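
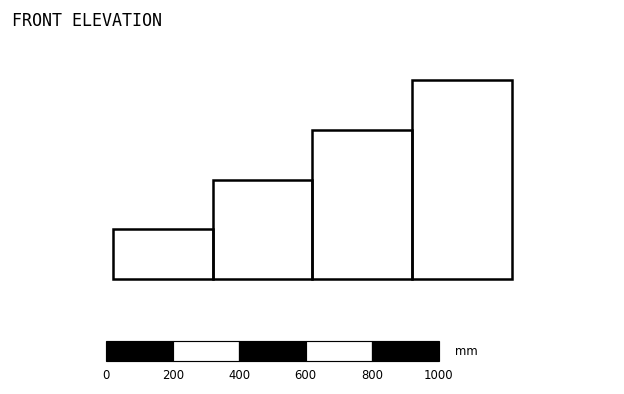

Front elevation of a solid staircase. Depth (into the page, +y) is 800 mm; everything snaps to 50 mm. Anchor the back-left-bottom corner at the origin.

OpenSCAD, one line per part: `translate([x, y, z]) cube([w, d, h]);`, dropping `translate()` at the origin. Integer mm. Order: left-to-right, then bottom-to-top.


cube([300, 800, 150]);
translate([300, 0, 0]) cube([300, 800, 300]);
translate([600, 0, 0]) cube([300, 800, 450]);
translate([900, 0, 0]) cube([300, 800, 600]);


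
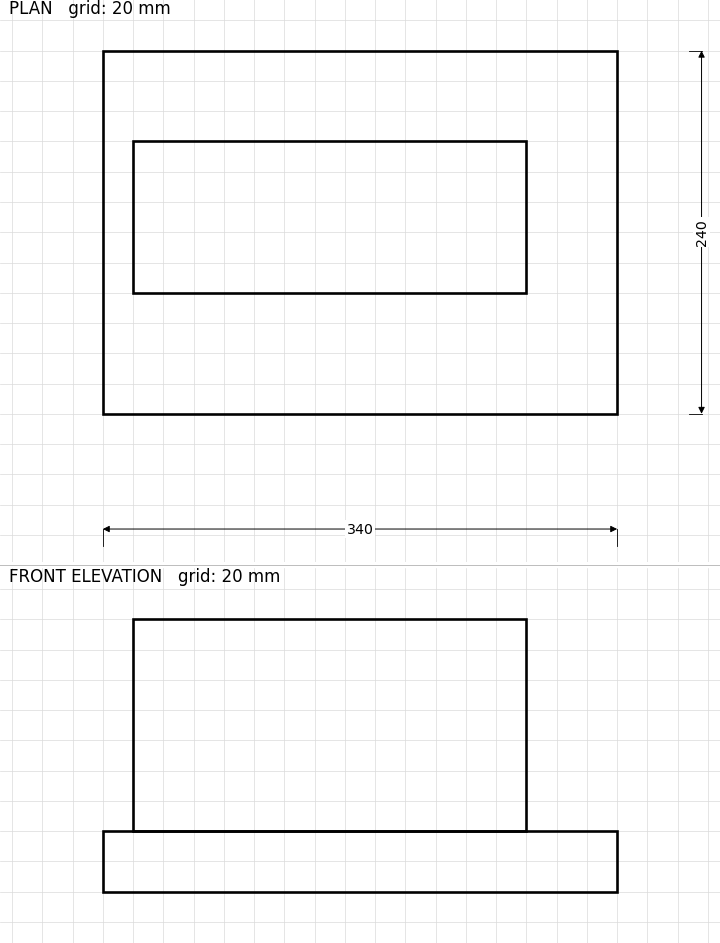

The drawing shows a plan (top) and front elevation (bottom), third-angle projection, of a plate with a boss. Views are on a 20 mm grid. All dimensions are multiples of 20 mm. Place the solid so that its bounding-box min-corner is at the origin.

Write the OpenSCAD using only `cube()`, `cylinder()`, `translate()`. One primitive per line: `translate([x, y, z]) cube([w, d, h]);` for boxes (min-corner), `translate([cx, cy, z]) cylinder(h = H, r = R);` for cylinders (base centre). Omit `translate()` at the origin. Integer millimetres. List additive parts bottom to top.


cube([340, 240, 40]);
translate([20, 80, 40]) cube([260, 100, 140]);


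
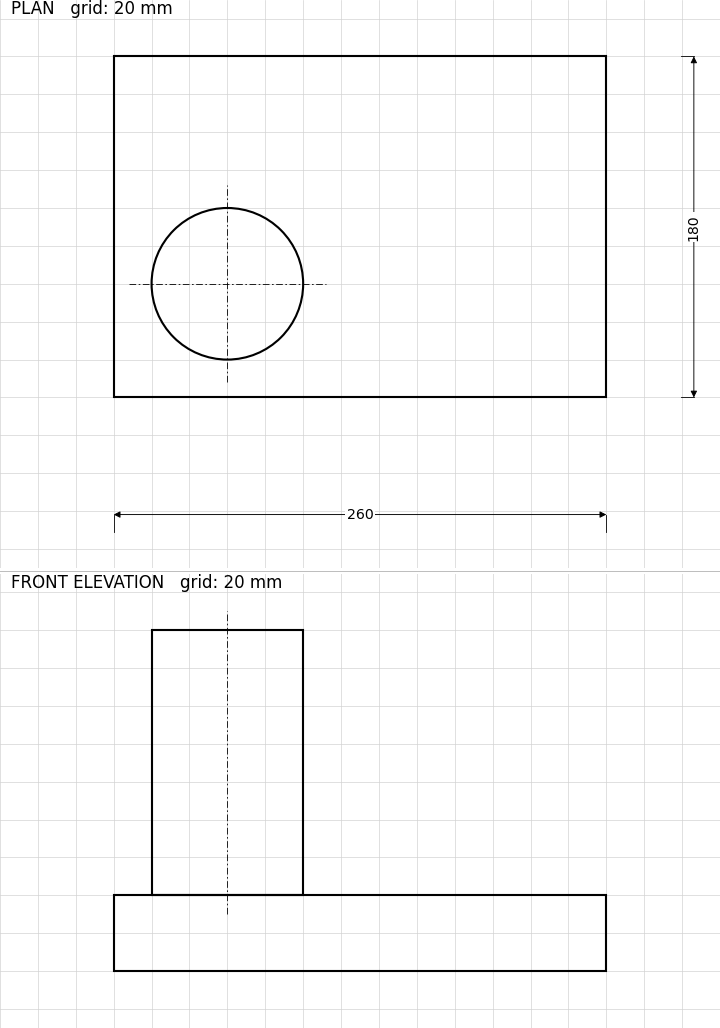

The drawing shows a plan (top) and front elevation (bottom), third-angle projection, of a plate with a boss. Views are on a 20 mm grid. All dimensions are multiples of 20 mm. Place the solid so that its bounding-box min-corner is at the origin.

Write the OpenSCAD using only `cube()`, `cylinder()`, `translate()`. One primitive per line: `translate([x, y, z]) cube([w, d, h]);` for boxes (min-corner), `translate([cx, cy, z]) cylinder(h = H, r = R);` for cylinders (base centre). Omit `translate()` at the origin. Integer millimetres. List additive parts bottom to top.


cube([260, 180, 40]);
translate([60, 60, 40]) cylinder(h = 140, r = 40);


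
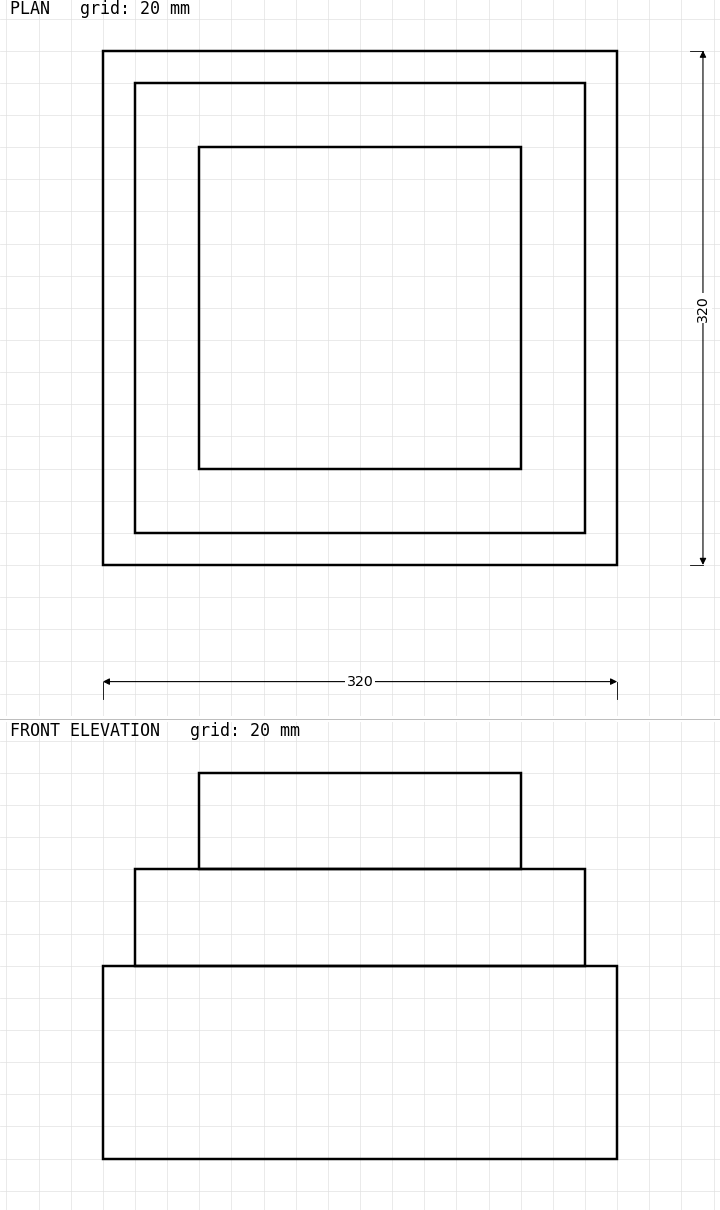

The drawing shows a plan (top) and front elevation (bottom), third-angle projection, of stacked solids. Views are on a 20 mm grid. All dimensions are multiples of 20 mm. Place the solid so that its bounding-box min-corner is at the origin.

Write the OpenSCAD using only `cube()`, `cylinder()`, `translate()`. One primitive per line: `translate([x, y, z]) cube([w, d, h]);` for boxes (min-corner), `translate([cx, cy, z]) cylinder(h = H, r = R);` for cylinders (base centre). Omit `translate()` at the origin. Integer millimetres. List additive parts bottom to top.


cube([320, 320, 120]);
translate([20, 20, 120]) cube([280, 280, 60]);
translate([60, 60, 180]) cube([200, 200, 60]);


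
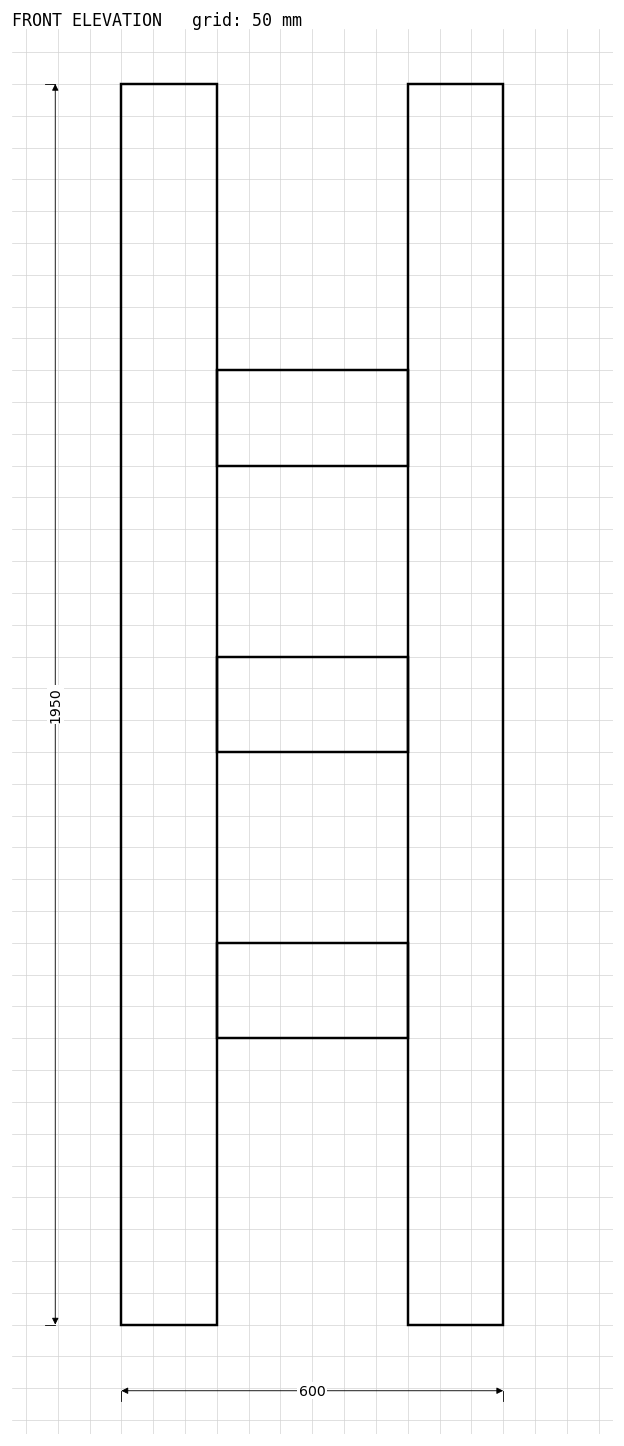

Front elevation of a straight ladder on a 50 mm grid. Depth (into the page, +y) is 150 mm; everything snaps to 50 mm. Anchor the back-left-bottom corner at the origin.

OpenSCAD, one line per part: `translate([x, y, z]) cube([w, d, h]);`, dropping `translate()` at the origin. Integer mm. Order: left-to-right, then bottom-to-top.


cube([150, 150, 1950]);
translate([150, 0, 450]) cube([300, 150, 150]);
translate([150, 0, 900]) cube([300, 150, 150]);
translate([150, 0, 1350]) cube([300, 150, 150]);
translate([450, 0, 0]) cube([150, 150, 1950]);


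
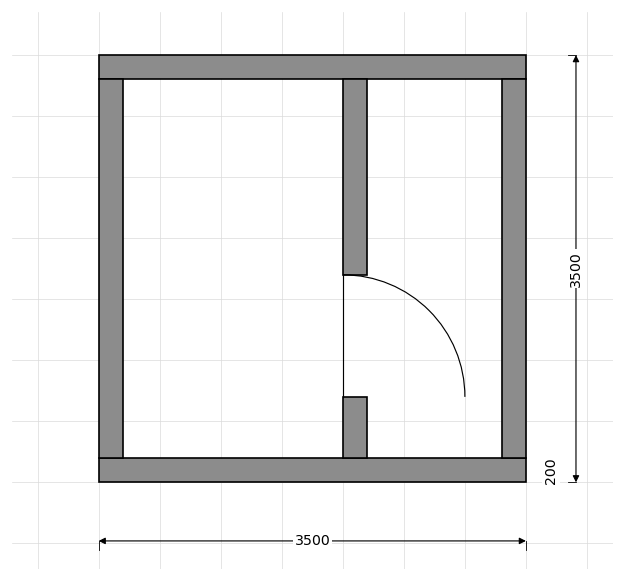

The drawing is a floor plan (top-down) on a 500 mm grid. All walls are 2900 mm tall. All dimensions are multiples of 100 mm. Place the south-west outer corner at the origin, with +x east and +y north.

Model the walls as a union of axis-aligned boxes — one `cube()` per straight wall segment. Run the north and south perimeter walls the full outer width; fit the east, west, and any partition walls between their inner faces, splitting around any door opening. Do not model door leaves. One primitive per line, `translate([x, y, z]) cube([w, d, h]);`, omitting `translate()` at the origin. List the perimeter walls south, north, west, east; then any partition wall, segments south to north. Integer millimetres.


cube([3500, 200, 2900]);
translate([0, 3300, 0]) cube([3500, 200, 2900]);
translate([0, 200, 0]) cube([200, 3100, 2900]);
translate([3300, 200, 0]) cube([200, 3100, 2900]);
translate([2000, 200, 0]) cube([200, 500, 2900]);
translate([2000, 1700, 0]) cube([200, 1600, 2900]);


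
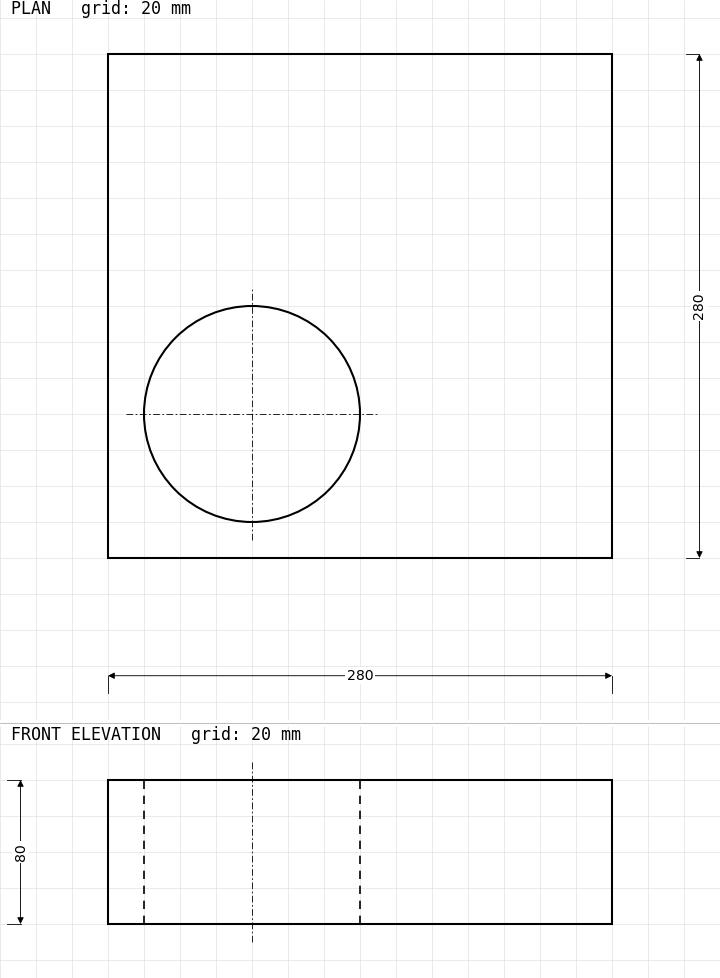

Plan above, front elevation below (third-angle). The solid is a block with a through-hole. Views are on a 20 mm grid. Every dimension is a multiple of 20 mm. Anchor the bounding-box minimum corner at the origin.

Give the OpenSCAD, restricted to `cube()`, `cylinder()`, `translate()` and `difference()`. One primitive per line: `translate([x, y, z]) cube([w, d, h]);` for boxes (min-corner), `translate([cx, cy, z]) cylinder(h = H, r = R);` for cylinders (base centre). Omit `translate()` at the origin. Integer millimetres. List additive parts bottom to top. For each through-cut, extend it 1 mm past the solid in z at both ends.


difference() {
  cube([280, 280, 80]);
  translate([80, 80, -1]) cylinder(h = 82, r = 60);
}


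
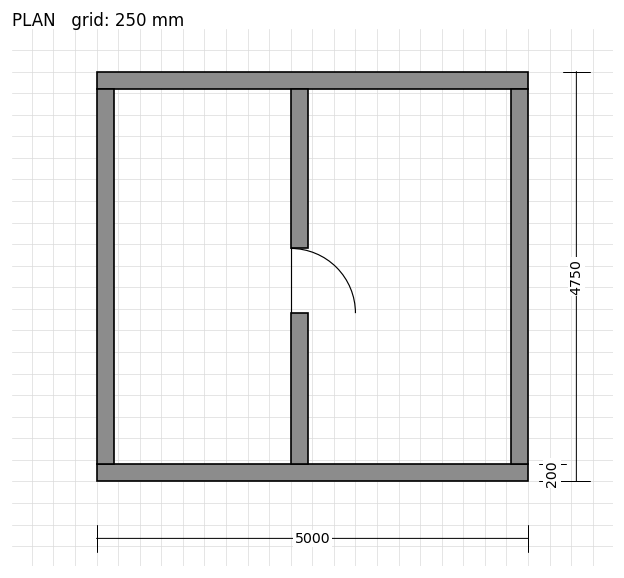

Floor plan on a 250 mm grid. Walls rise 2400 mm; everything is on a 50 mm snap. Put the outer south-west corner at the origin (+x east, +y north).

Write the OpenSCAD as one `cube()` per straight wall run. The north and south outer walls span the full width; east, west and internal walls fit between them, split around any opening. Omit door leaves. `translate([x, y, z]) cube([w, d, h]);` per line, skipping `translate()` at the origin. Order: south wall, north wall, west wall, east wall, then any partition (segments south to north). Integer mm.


cube([5000, 200, 2400]);
translate([0, 4550, 0]) cube([5000, 200, 2400]);
translate([0, 200, 0]) cube([200, 4350, 2400]);
translate([4800, 200, 0]) cube([200, 4350, 2400]);
translate([2250, 200, 0]) cube([200, 1750, 2400]);
translate([2250, 2700, 0]) cube([200, 1850, 2400]);


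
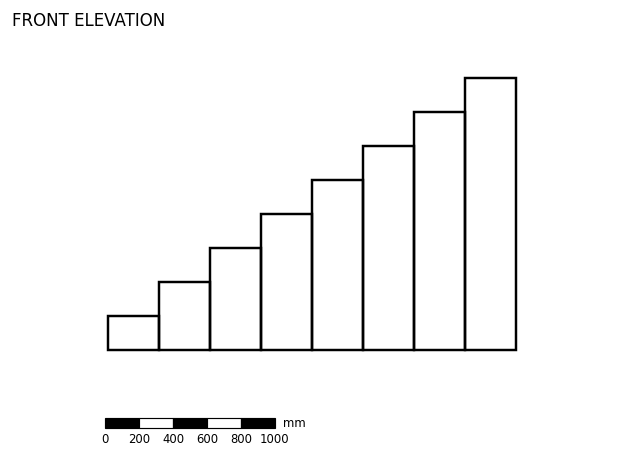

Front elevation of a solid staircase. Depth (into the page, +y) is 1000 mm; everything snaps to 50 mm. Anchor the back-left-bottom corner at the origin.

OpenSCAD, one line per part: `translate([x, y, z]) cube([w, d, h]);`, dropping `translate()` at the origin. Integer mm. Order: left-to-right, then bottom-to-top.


cube([300, 1000, 200]);
translate([300, 0, 0]) cube([300, 1000, 400]);
translate([600, 0, 0]) cube([300, 1000, 600]);
translate([900, 0, 0]) cube([300, 1000, 800]);
translate([1200, 0, 0]) cube([300, 1000, 1000]);
translate([1500, 0, 0]) cube([300, 1000, 1200]);
translate([1800, 0, 0]) cube([300, 1000, 1400]);
translate([2100, 0, 0]) cube([300, 1000, 1600]);


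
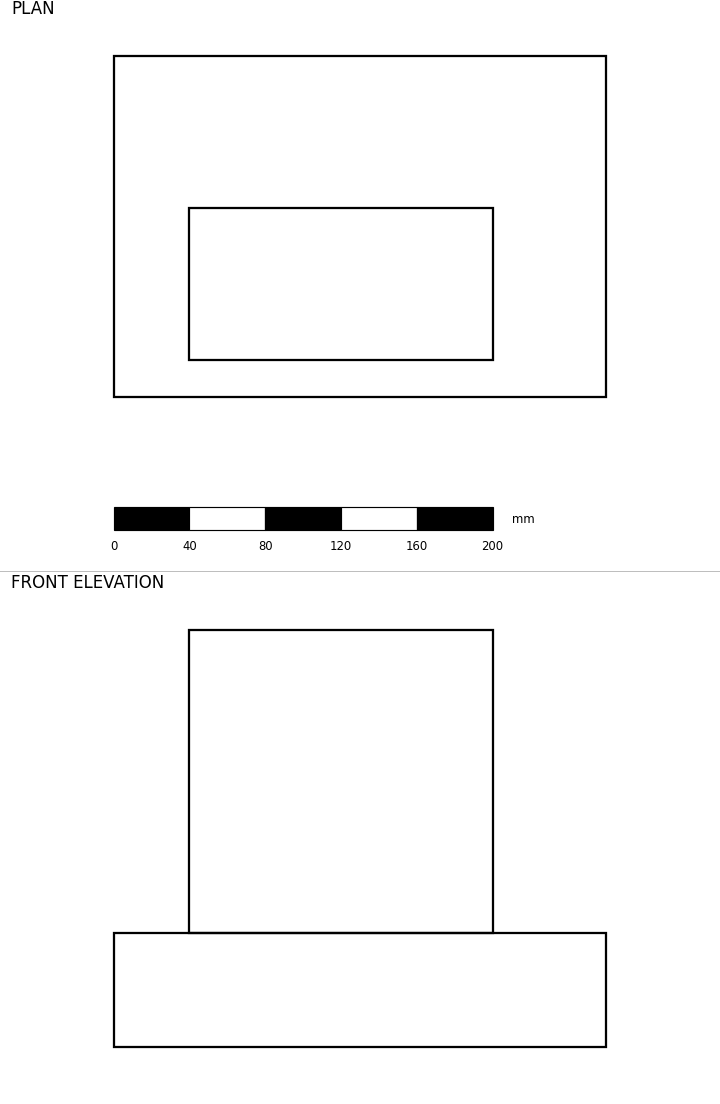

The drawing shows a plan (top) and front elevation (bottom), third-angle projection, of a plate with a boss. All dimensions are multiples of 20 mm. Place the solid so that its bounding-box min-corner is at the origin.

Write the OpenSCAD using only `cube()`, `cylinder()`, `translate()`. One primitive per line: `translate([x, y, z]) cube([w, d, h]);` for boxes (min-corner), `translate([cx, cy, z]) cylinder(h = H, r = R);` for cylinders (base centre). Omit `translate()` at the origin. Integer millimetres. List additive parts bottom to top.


cube([260, 180, 60]);
translate([40, 20, 60]) cube([160, 80, 160]);


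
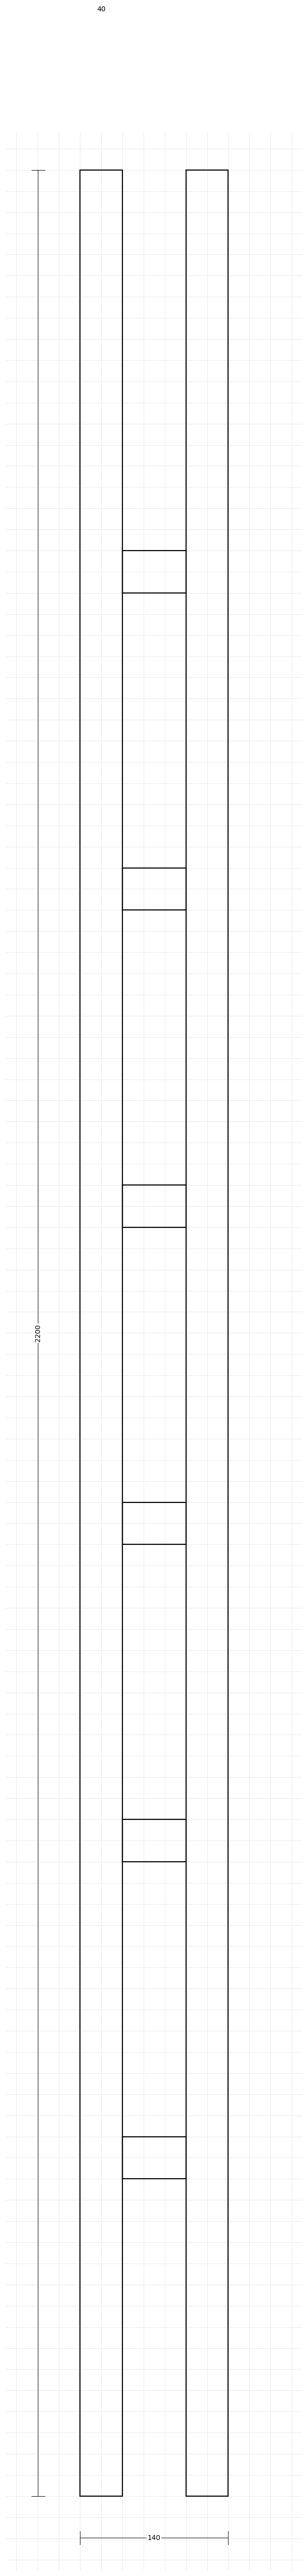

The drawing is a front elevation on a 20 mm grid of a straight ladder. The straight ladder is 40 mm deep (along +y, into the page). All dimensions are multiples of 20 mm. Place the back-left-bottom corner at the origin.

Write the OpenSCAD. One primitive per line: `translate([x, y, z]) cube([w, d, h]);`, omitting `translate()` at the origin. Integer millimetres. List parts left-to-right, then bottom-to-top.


cube([40, 40, 2200]);
translate([40, 0, 300]) cube([60, 40, 40]);
translate([40, 0, 600]) cube([60, 40, 40]);
translate([40, 0, 900]) cube([60, 40, 40]);
translate([40, 0, 1200]) cube([60, 40, 40]);
translate([40, 0, 1500]) cube([60, 40, 40]);
translate([40, 0, 1800]) cube([60, 40, 40]);
translate([100, 0, 0]) cube([40, 40, 2200]);


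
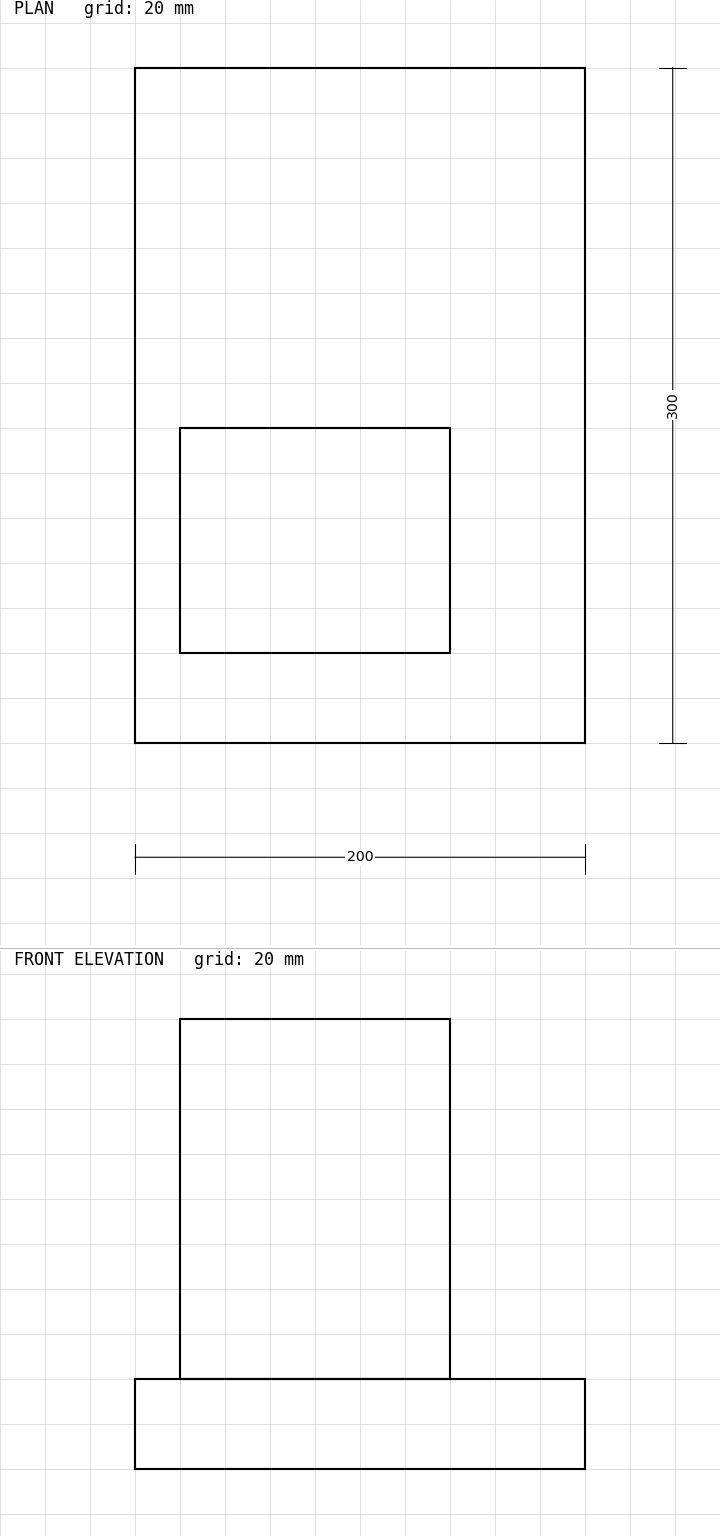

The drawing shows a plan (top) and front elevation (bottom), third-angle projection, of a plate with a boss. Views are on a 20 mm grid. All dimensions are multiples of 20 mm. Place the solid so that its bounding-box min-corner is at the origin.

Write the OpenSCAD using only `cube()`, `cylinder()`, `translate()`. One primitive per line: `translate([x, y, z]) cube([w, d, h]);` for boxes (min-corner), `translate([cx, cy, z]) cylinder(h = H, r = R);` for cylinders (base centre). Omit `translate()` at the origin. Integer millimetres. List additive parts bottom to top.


cube([200, 300, 40]);
translate([20, 40, 40]) cube([120, 100, 160]);


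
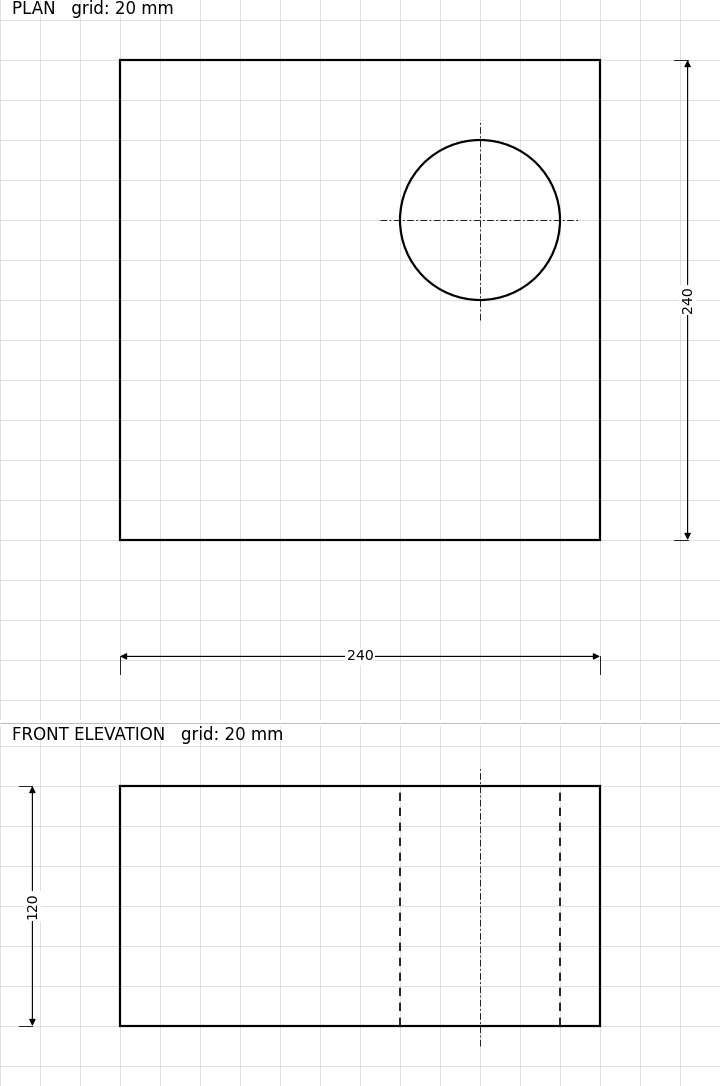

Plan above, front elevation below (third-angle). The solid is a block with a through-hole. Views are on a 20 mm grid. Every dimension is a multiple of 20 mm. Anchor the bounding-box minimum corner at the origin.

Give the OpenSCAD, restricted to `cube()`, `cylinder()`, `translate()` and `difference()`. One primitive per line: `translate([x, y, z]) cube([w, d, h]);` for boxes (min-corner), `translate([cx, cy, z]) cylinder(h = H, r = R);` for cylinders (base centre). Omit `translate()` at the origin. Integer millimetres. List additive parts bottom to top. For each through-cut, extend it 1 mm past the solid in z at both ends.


difference() {
  cube([240, 240, 120]);
  translate([180, 160, -1]) cylinder(h = 122, r = 40);
}


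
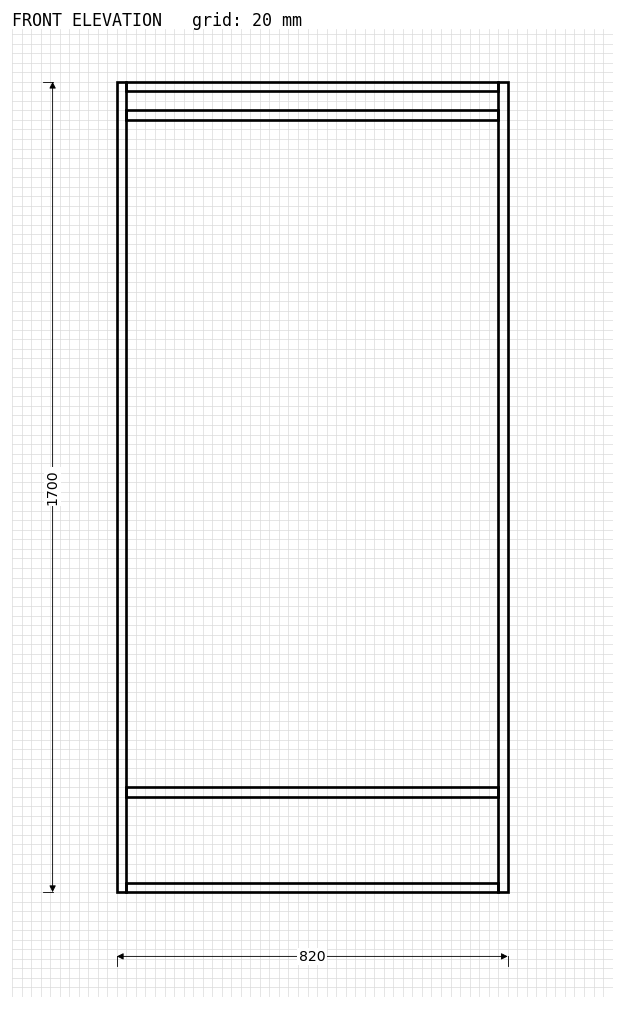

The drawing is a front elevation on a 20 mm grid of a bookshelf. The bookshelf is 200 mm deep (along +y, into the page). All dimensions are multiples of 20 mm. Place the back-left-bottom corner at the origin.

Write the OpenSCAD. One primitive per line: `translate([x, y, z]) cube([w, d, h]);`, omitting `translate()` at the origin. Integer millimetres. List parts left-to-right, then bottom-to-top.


cube([20, 200, 1700]);
translate([20, 0, 0]) cube([780, 200, 20]);
translate([20, 0, 200]) cube([780, 200, 20]);
translate([20, 0, 1620]) cube([780, 200, 20]);
translate([20, 0, 1680]) cube([780, 200, 20]);
translate([800, 0, 0]) cube([20, 200, 1700]);


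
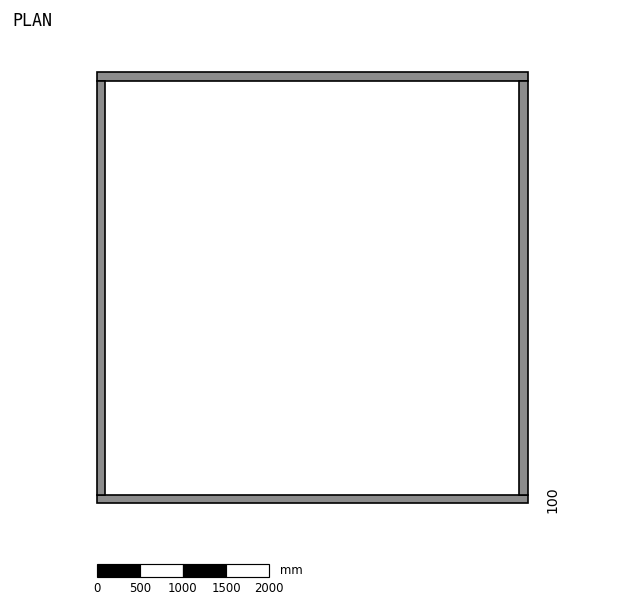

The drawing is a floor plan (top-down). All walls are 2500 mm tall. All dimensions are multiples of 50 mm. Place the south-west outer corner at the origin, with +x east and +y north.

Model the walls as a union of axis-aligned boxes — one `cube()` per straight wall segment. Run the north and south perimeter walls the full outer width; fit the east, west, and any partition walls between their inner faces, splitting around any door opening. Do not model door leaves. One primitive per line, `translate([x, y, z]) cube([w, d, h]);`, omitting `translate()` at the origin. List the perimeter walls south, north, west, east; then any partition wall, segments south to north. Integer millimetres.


cube([5000, 100, 2500]);
translate([0, 4900, 0]) cube([5000, 100, 2500]);
translate([0, 100, 0]) cube([100, 4800, 2500]);
translate([4900, 100, 0]) cube([100, 4800, 2500]);


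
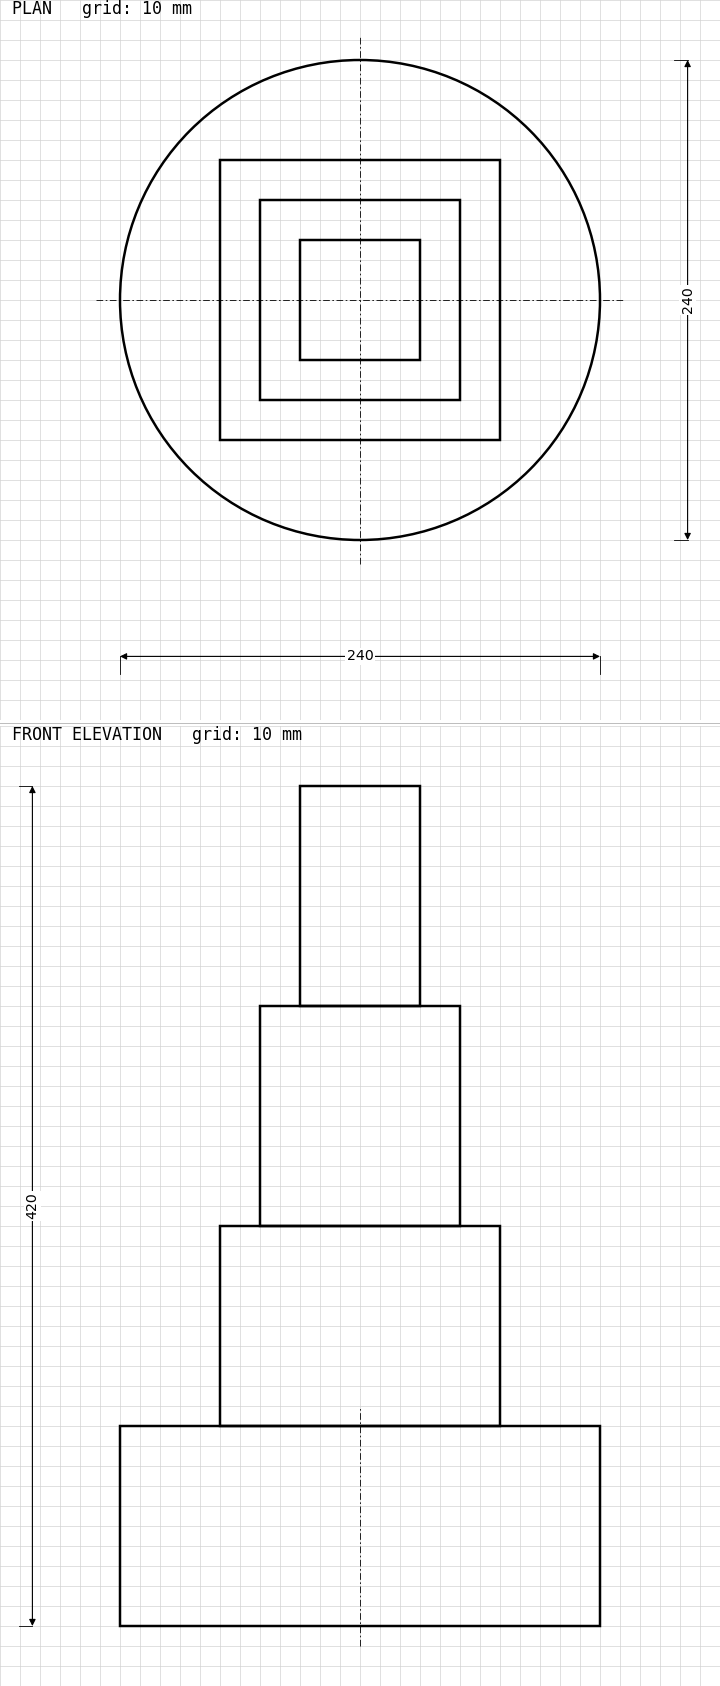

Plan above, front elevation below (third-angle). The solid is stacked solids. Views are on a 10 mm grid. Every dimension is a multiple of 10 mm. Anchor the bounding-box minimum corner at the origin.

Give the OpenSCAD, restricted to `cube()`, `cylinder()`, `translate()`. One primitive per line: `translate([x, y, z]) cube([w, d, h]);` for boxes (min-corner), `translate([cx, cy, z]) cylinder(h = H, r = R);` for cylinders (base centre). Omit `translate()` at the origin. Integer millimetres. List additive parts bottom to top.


translate([120, 120, 0]) cylinder(h = 100, r = 120);
translate([50, 50, 100]) cube([140, 140, 100]);
translate([70, 70, 200]) cube([100, 100, 110]);
translate([90, 90, 310]) cube([60, 60, 110]);


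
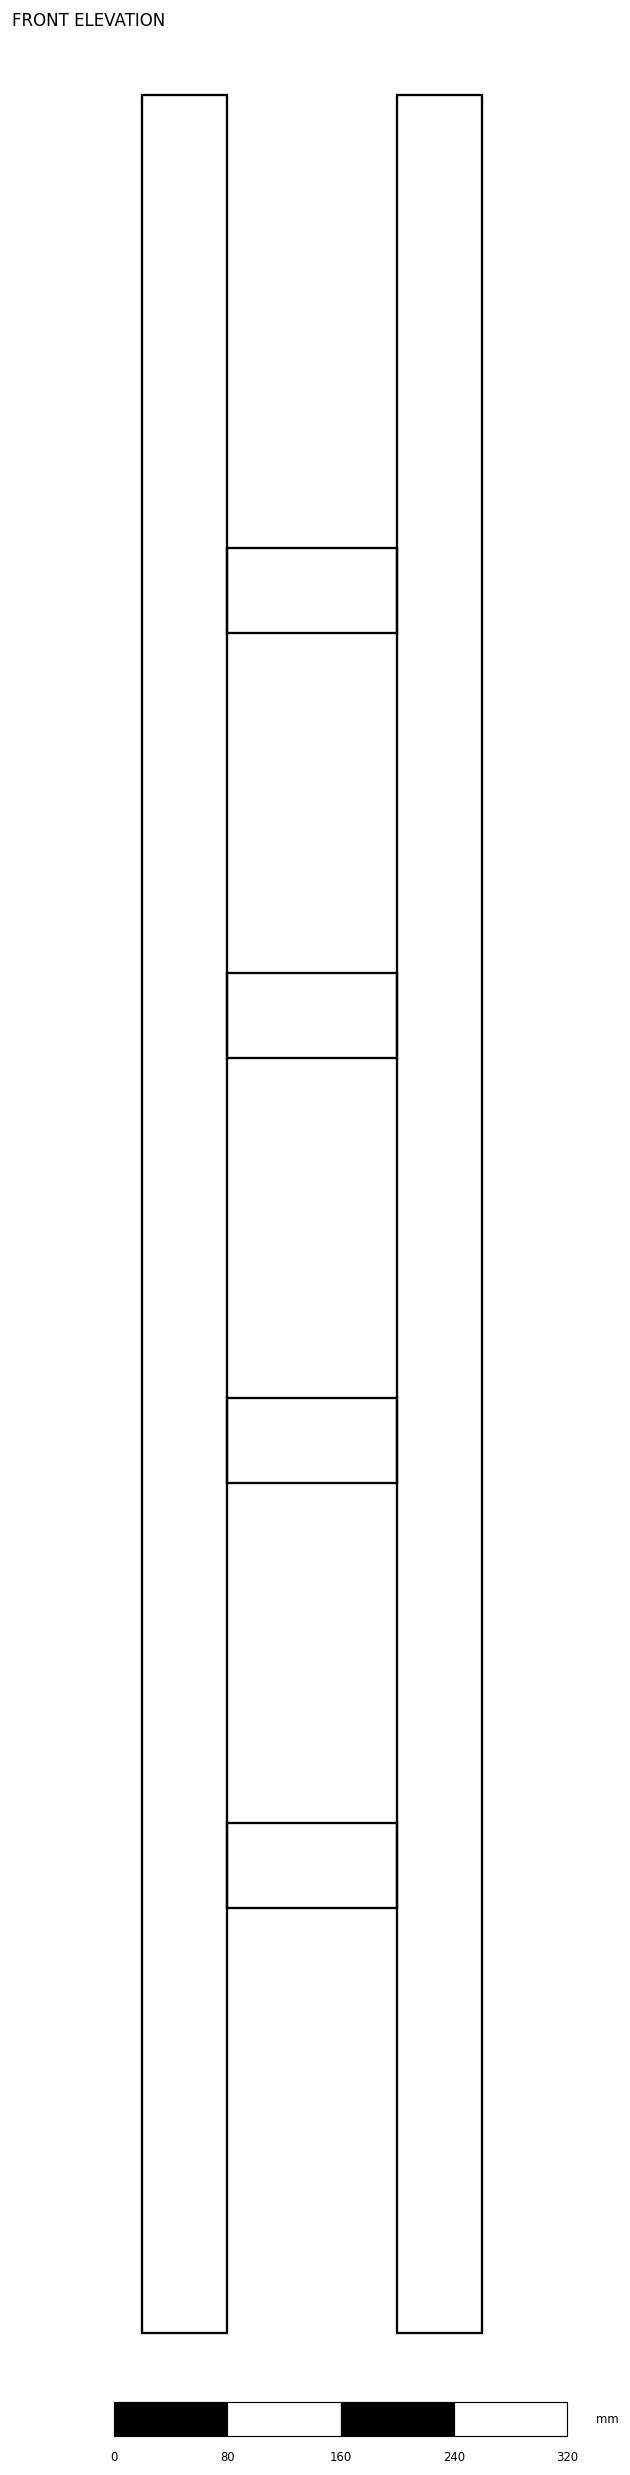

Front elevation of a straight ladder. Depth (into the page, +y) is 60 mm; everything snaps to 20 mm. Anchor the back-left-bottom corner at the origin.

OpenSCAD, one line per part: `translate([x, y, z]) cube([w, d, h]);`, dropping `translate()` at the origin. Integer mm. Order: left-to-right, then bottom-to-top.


cube([60, 60, 1580]);
translate([60, 0, 300]) cube([120, 60, 60]);
translate([60, 0, 600]) cube([120, 60, 60]);
translate([60, 0, 900]) cube([120, 60, 60]);
translate([60, 0, 1200]) cube([120, 60, 60]);
translate([180, 0, 0]) cube([60, 60, 1580]);


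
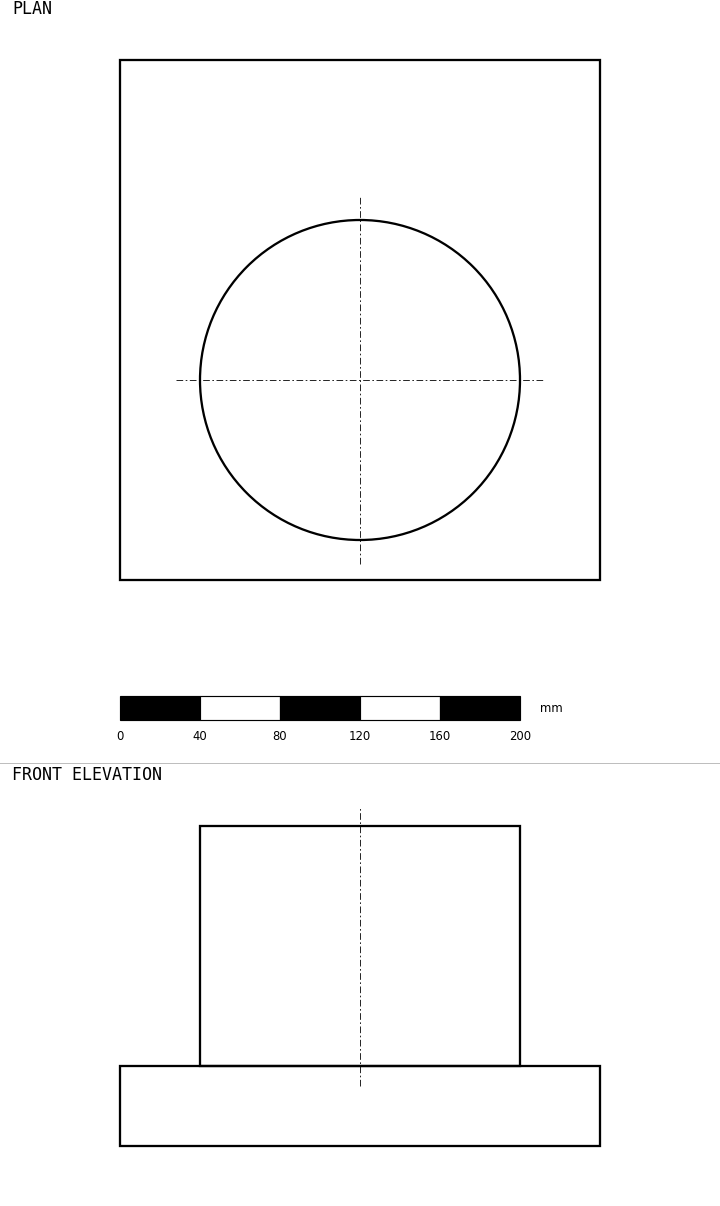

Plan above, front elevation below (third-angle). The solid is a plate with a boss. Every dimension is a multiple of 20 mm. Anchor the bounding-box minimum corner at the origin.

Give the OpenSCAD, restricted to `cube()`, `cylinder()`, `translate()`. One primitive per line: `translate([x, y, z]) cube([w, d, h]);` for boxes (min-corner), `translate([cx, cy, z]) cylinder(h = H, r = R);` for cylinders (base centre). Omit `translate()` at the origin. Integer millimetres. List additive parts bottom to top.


cube([240, 260, 40]);
translate([120, 100, 40]) cylinder(h = 120, r = 80);


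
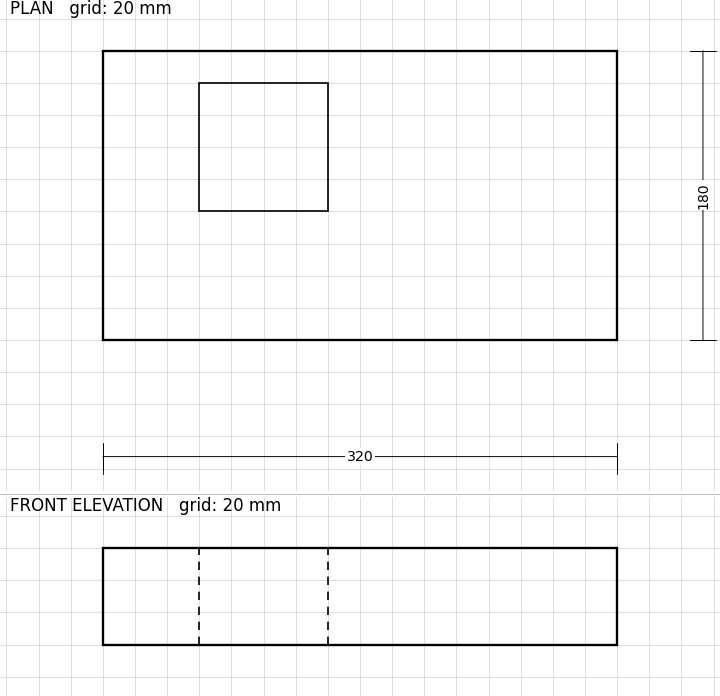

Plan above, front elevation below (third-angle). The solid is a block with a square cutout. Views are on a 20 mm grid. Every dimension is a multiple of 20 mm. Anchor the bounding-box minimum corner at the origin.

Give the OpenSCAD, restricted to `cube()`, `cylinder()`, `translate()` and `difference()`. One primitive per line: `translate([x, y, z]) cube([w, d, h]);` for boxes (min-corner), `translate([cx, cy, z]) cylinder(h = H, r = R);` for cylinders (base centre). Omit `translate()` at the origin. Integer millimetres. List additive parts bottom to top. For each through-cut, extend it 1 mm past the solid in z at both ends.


difference() {
  cube([320, 180, 60]);
  translate([60, 80, -1]) cube([80, 80, 62]);
}


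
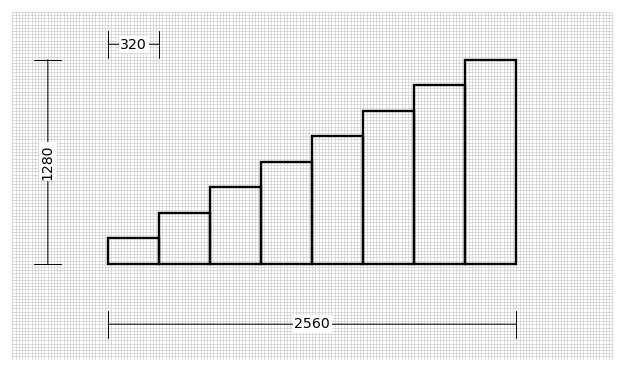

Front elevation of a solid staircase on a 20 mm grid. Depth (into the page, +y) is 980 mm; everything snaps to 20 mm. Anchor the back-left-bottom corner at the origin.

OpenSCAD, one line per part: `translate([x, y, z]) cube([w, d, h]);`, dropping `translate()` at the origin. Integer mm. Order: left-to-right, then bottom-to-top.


cube([320, 980, 160]);
translate([320, 0, 0]) cube([320, 980, 320]);
translate([640, 0, 0]) cube([320, 980, 480]);
translate([960, 0, 0]) cube([320, 980, 640]);
translate([1280, 0, 0]) cube([320, 980, 800]);
translate([1600, 0, 0]) cube([320, 980, 960]);
translate([1920, 0, 0]) cube([320, 980, 1120]);
translate([2240, 0, 0]) cube([320, 980, 1280]);


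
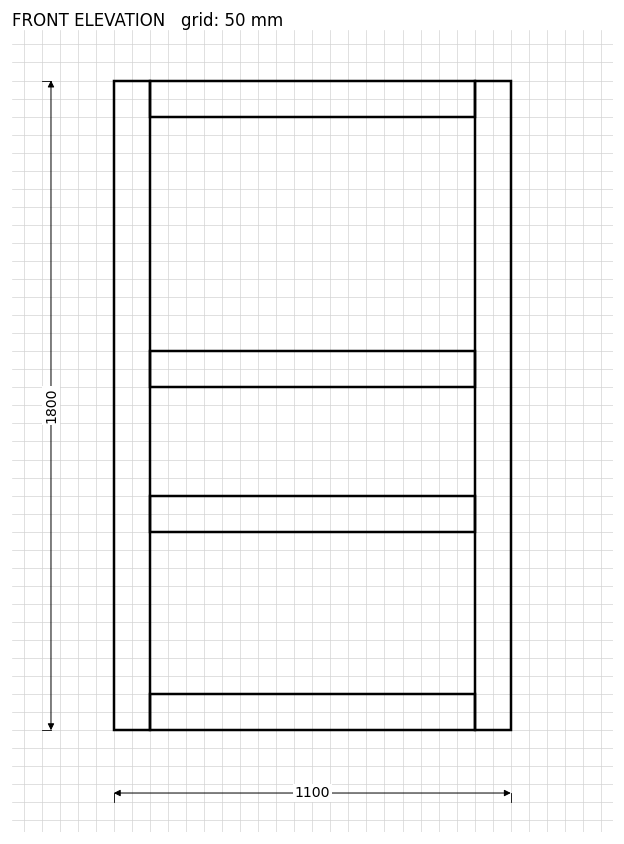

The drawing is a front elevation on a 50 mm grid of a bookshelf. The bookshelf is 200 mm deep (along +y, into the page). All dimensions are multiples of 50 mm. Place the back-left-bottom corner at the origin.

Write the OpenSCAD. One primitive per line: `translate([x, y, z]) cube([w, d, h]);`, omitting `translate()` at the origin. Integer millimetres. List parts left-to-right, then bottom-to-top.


cube([100, 200, 1800]);
translate([100, 0, 0]) cube([900, 200, 100]);
translate([100, 0, 550]) cube([900, 200, 100]);
translate([100, 0, 950]) cube([900, 200, 100]);
translate([100, 0, 1700]) cube([900, 200, 100]);
translate([1000, 0, 0]) cube([100, 200, 1800]);


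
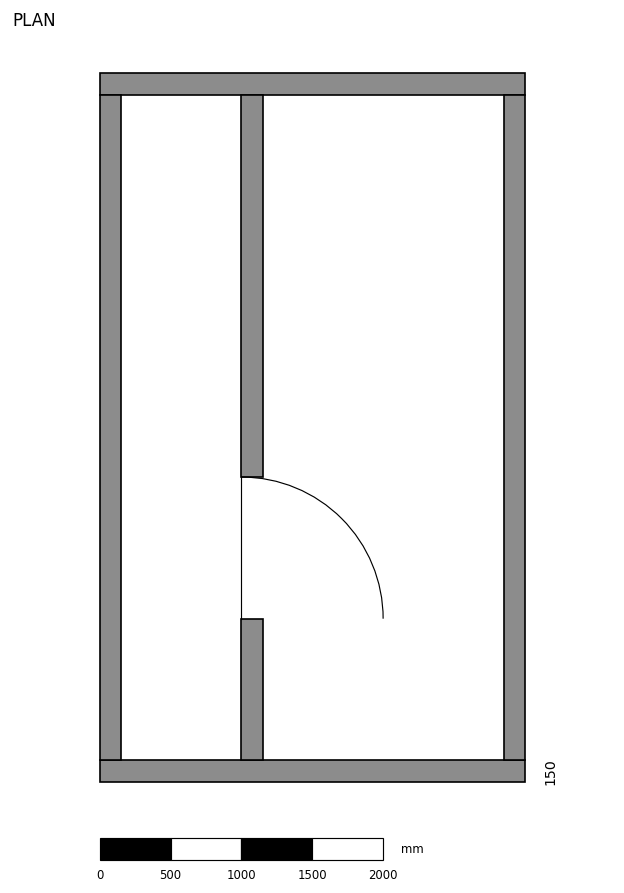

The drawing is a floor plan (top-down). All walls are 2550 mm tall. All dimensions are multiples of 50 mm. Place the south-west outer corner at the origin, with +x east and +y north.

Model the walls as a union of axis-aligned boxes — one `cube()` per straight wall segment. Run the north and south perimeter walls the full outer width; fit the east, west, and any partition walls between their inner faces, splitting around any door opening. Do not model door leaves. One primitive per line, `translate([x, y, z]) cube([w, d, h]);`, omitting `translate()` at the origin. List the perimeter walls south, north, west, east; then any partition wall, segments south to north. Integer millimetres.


cube([3000, 150, 2550]);
translate([0, 4850, 0]) cube([3000, 150, 2550]);
translate([0, 150, 0]) cube([150, 4700, 2550]);
translate([2850, 150, 0]) cube([150, 4700, 2550]);
translate([1000, 150, 0]) cube([150, 1000, 2550]);
translate([1000, 2150, 0]) cube([150, 2700, 2550]);


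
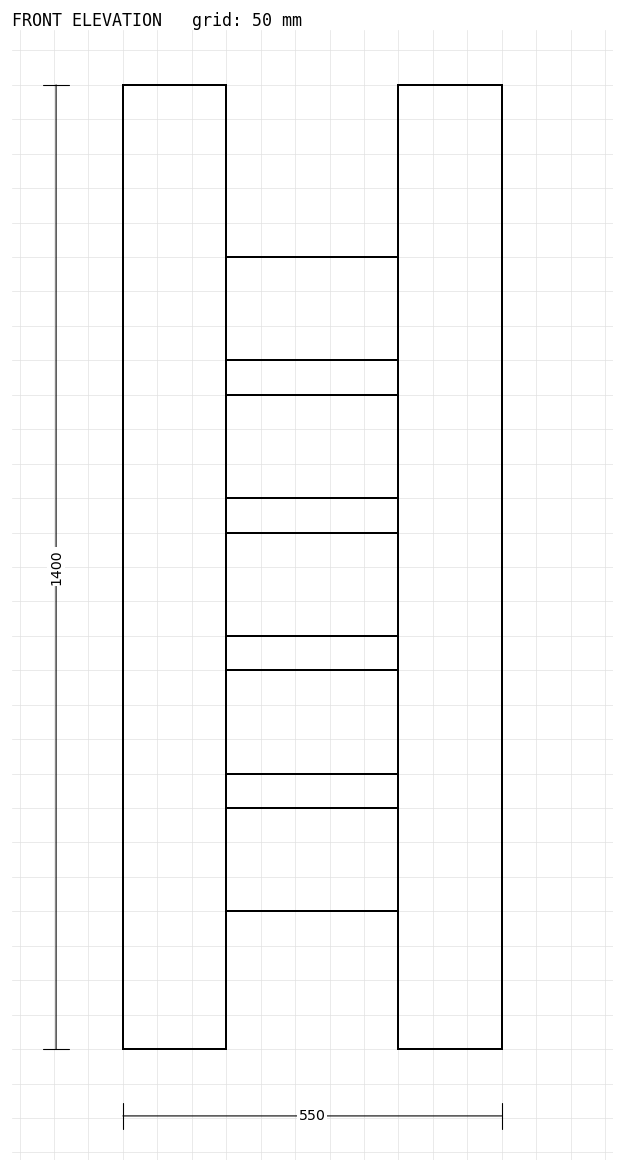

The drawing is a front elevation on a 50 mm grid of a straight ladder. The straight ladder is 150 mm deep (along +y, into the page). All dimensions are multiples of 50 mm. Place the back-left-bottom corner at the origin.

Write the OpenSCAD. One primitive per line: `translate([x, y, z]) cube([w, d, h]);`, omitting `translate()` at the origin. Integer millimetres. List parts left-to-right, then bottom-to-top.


cube([150, 150, 1400]);
translate([150, 0, 200]) cube([250, 150, 150]);
translate([150, 0, 400]) cube([250, 150, 150]);
translate([150, 0, 600]) cube([250, 150, 150]);
translate([150, 0, 800]) cube([250, 150, 150]);
translate([150, 0, 1000]) cube([250, 150, 150]);
translate([400, 0, 0]) cube([150, 150, 1400]);


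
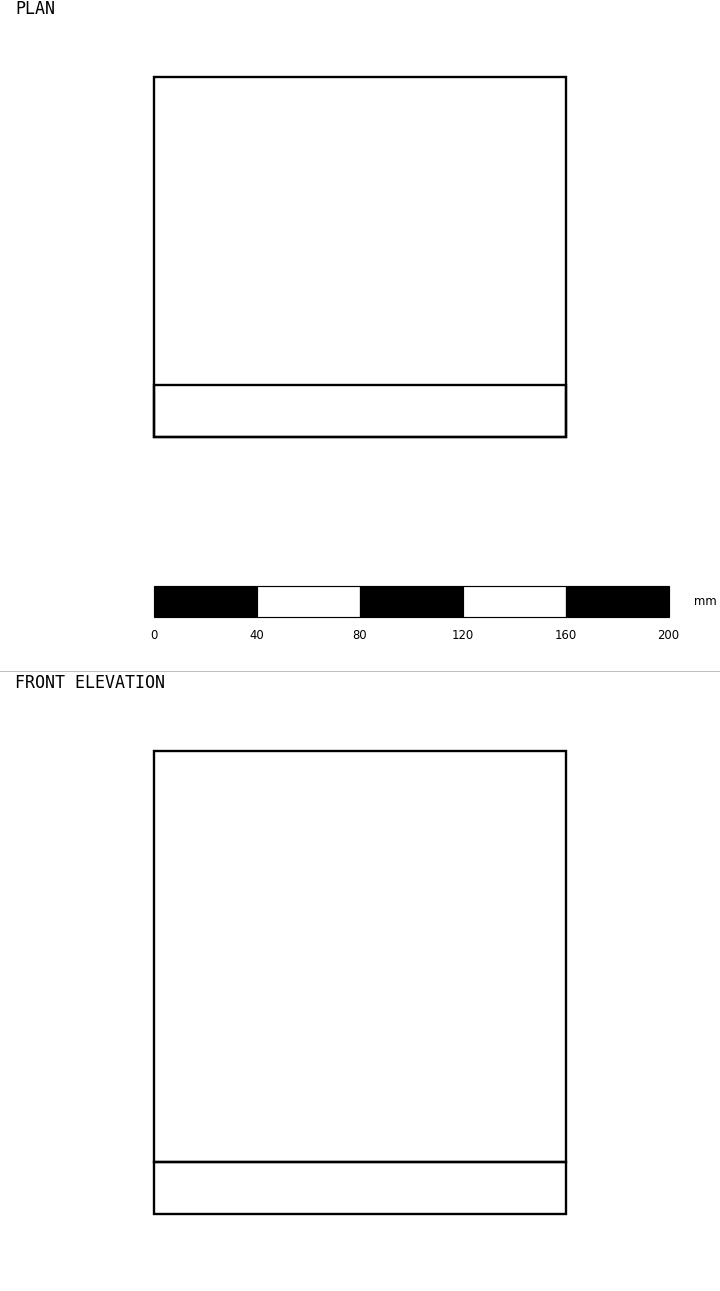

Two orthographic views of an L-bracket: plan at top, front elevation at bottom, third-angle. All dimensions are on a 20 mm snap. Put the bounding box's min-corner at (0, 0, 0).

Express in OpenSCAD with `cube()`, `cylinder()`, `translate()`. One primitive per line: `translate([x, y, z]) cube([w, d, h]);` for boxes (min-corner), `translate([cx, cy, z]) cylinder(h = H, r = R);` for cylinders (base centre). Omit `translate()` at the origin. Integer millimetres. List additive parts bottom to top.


cube([160, 140, 20]);
translate([0, 0, 20]) cube([160, 20, 160]);


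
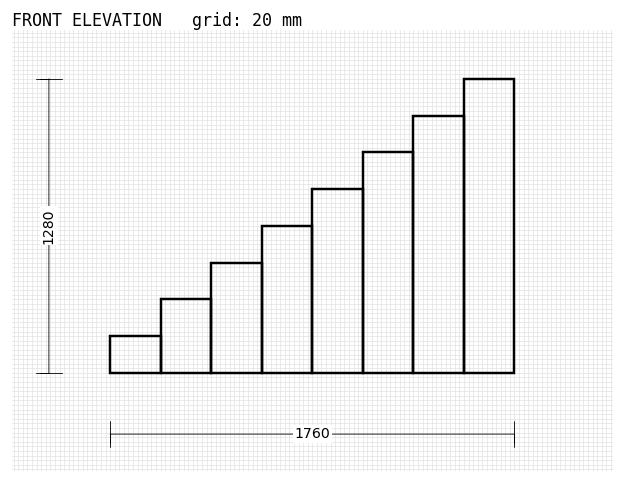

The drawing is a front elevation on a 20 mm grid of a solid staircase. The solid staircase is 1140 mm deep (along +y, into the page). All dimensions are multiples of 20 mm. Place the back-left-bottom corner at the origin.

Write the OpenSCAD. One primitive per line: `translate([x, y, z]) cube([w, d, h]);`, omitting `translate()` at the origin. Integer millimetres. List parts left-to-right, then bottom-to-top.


cube([220, 1140, 160]);
translate([220, 0, 0]) cube([220, 1140, 320]);
translate([440, 0, 0]) cube([220, 1140, 480]);
translate([660, 0, 0]) cube([220, 1140, 640]);
translate([880, 0, 0]) cube([220, 1140, 800]);
translate([1100, 0, 0]) cube([220, 1140, 960]);
translate([1320, 0, 0]) cube([220, 1140, 1120]);
translate([1540, 0, 0]) cube([220, 1140, 1280]);


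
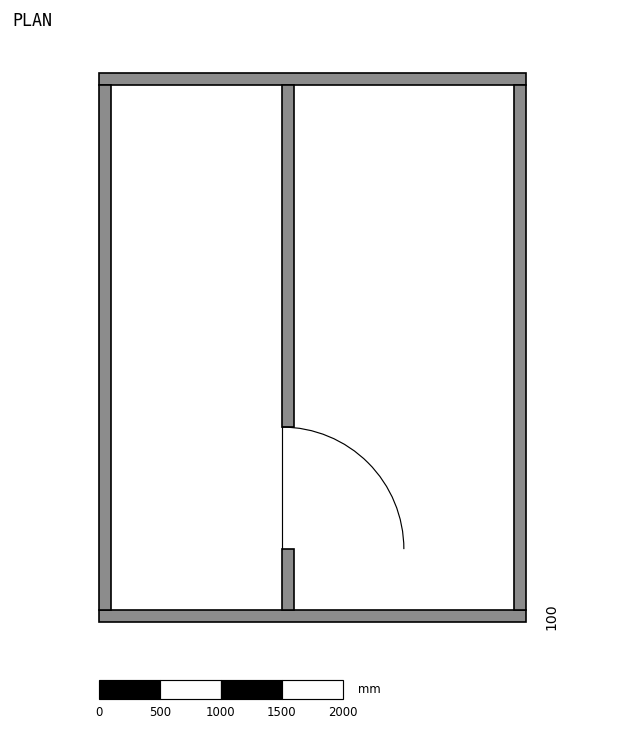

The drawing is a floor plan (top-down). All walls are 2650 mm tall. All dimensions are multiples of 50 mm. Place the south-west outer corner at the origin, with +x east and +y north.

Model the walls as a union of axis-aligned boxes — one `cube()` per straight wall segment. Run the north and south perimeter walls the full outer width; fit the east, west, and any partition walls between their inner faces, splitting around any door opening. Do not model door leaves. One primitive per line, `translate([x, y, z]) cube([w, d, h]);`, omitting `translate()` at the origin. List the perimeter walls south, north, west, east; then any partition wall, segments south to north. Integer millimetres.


cube([3500, 100, 2650]);
translate([0, 4400, 0]) cube([3500, 100, 2650]);
translate([0, 100, 0]) cube([100, 4300, 2650]);
translate([3400, 100, 0]) cube([100, 4300, 2650]);
translate([1500, 100, 0]) cube([100, 500, 2650]);
translate([1500, 1600, 0]) cube([100, 2800, 2650]);


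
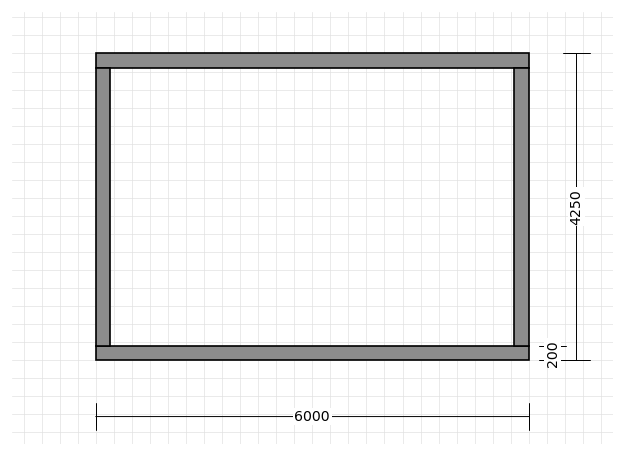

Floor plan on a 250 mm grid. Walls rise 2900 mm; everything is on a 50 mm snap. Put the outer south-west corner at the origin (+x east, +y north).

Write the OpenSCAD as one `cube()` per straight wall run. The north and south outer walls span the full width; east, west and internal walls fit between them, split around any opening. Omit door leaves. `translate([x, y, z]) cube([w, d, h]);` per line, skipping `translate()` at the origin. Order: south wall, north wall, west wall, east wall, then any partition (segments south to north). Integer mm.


cube([6000, 200, 2900]);
translate([0, 4050, 0]) cube([6000, 200, 2900]);
translate([0, 200, 0]) cube([200, 3850, 2900]);
translate([5800, 200, 0]) cube([200, 3850, 2900]);


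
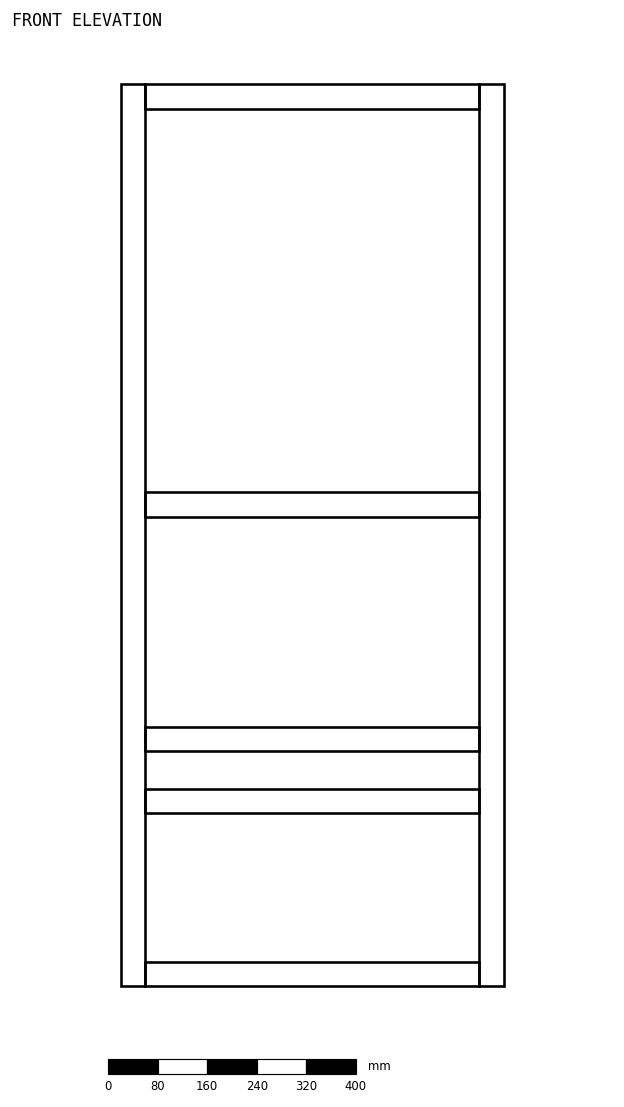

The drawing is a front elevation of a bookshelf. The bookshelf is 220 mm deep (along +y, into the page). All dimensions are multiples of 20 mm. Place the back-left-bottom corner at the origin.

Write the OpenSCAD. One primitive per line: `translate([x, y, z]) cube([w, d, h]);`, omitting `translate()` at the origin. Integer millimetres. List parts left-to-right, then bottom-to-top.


cube([40, 220, 1460]);
translate([40, 0, 0]) cube([540, 220, 40]);
translate([40, 0, 280]) cube([540, 220, 40]);
translate([40, 0, 380]) cube([540, 220, 40]);
translate([40, 0, 760]) cube([540, 220, 40]);
translate([40, 0, 1420]) cube([540, 220, 40]);
translate([580, 0, 0]) cube([40, 220, 1460]);


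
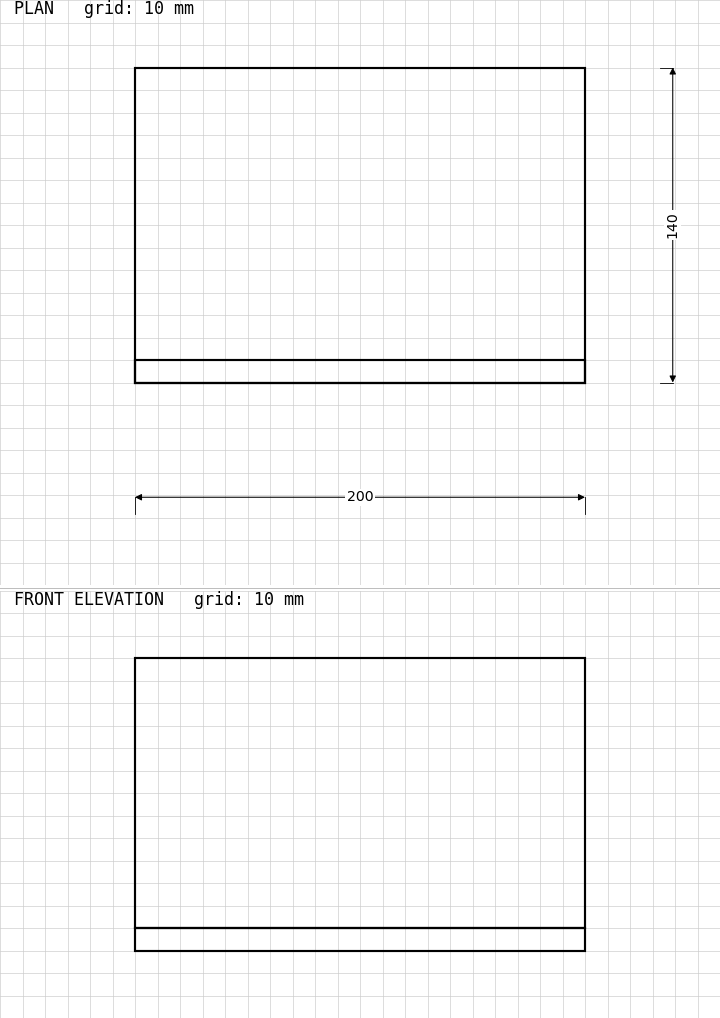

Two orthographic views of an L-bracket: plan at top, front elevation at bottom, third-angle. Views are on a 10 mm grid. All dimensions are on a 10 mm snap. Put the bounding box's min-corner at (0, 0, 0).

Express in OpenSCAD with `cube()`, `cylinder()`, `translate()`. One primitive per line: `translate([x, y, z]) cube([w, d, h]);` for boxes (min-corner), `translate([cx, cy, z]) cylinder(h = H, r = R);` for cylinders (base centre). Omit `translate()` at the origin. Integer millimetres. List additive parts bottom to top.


cube([200, 140, 10]);
translate([0, 0, 10]) cube([200, 10, 120]);


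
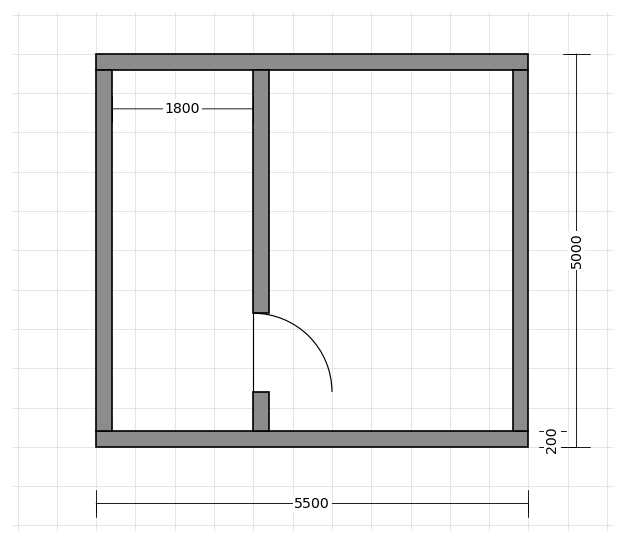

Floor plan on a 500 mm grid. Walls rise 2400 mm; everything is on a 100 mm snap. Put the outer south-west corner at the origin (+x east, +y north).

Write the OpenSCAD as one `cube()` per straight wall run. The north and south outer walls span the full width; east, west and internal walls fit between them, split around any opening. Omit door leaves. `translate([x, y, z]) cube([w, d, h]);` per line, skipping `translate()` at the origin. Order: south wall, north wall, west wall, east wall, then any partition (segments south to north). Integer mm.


cube([5500, 200, 2400]);
translate([0, 4800, 0]) cube([5500, 200, 2400]);
translate([0, 200, 0]) cube([200, 4600, 2400]);
translate([5300, 200, 0]) cube([200, 4600, 2400]);
translate([2000, 200, 0]) cube([200, 500, 2400]);
translate([2000, 1700, 0]) cube([200, 3100, 2400]);


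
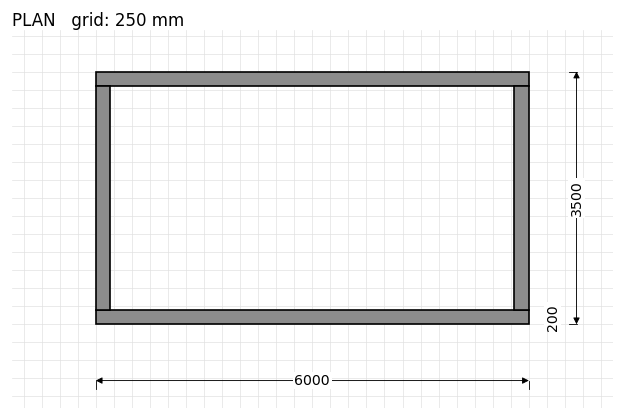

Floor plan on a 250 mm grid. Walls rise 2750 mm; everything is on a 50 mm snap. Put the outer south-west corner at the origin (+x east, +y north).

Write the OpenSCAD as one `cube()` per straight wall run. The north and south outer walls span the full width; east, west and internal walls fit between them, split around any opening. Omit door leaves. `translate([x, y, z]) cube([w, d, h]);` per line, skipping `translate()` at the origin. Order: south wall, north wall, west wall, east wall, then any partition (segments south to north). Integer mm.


cube([6000, 200, 2750]);
translate([0, 3300, 0]) cube([6000, 200, 2750]);
translate([0, 200, 0]) cube([200, 3100, 2750]);
translate([5800, 200, 0]) cube([200, 3100, 2750]);


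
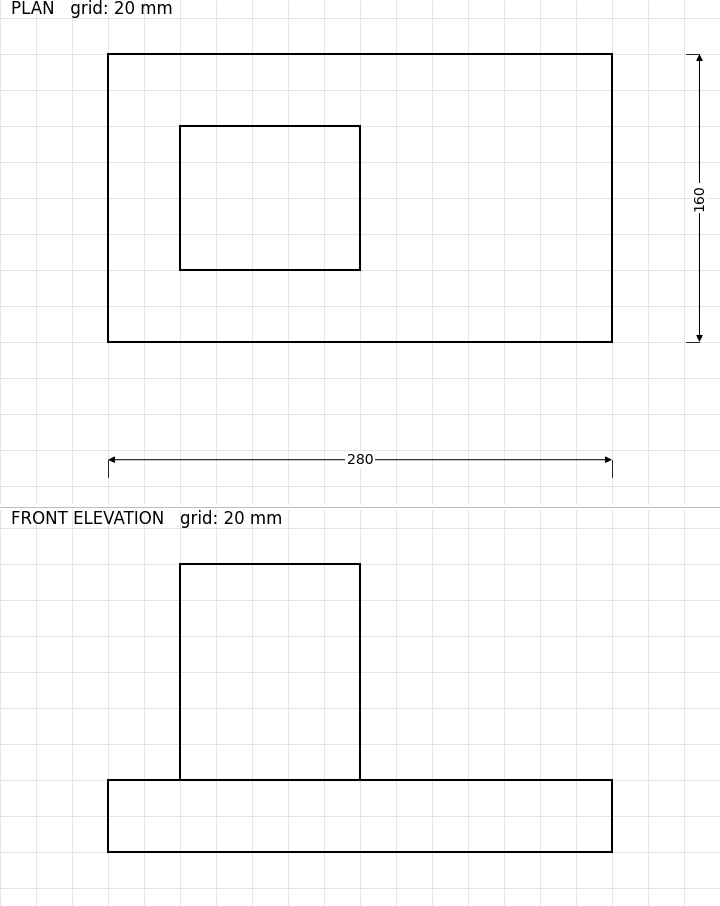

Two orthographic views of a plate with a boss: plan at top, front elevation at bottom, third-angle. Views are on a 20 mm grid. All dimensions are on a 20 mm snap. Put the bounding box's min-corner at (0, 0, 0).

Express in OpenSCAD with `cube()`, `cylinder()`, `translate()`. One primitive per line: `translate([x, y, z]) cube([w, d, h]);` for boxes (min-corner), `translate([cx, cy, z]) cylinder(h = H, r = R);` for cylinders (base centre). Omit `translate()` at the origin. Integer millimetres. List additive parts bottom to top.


cube([280, 160, 40]);
translate([40, 40, 40]) cube([100, 80, 120]);


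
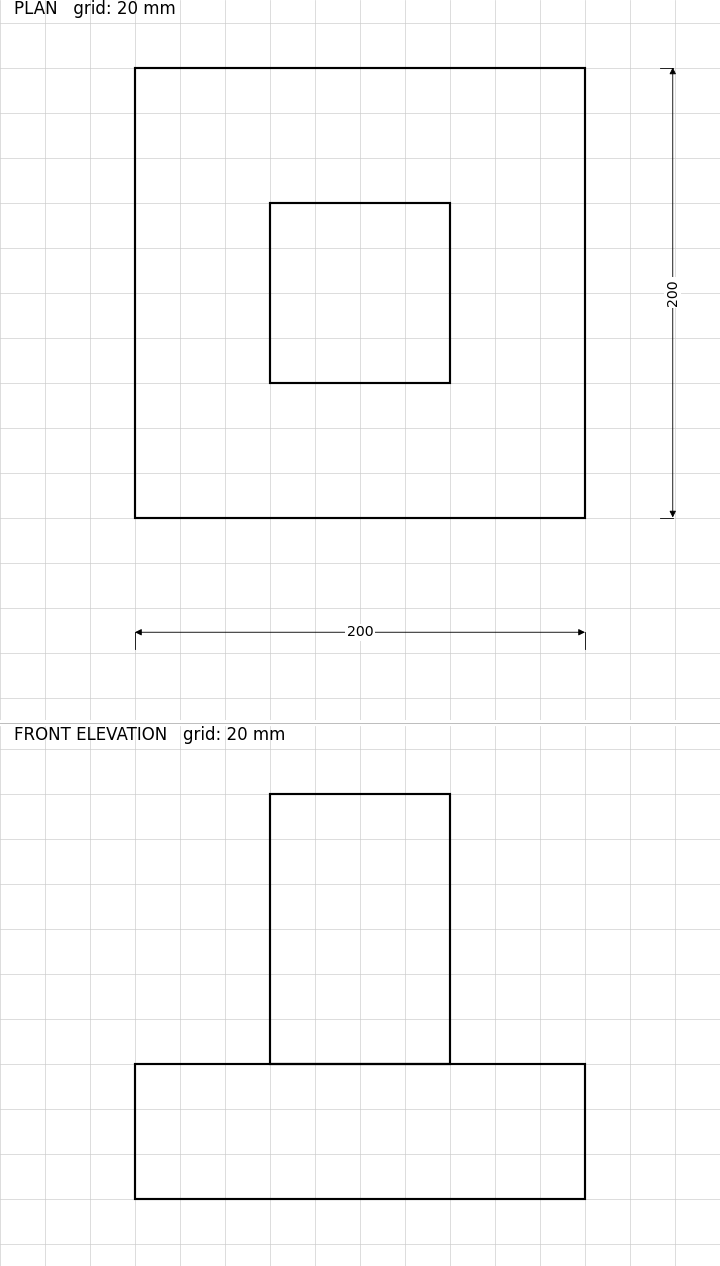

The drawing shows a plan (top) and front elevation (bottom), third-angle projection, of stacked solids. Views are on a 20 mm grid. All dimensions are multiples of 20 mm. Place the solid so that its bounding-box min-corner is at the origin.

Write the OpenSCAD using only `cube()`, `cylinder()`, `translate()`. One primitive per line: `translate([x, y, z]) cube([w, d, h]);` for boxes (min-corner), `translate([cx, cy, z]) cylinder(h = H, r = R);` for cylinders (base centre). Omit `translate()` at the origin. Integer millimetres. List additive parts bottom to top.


cube([200, 200, 60]);
translate([60, 60, 60]) cube([80, 80, 120]);


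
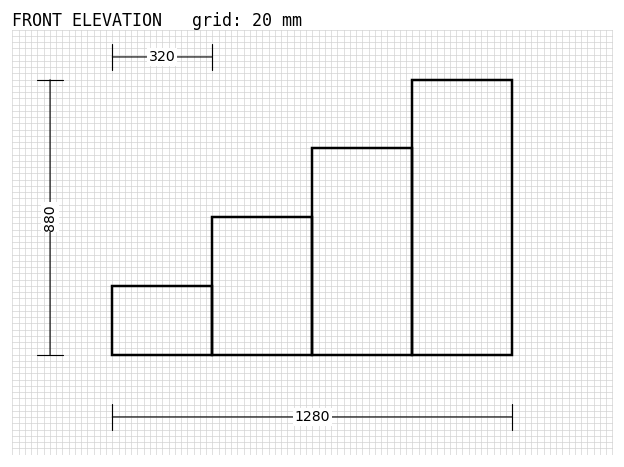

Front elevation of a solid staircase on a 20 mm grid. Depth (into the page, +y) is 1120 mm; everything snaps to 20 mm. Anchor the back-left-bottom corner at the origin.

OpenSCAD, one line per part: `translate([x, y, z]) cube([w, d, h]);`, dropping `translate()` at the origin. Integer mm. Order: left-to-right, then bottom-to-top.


cube([320, 1120, 220]);
translate([320, 0, 0]) cube([320, 1120, 440]);
translate([640, 0, 0]) cube([320, 1120, 660]);
translate([960, 0, 0]) cube([320, 1120, 880]);


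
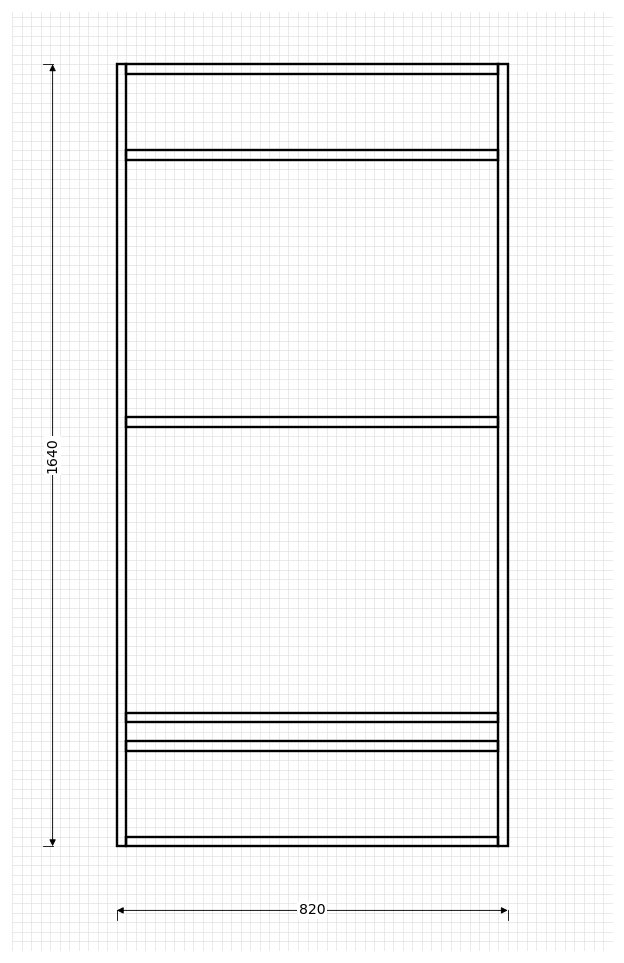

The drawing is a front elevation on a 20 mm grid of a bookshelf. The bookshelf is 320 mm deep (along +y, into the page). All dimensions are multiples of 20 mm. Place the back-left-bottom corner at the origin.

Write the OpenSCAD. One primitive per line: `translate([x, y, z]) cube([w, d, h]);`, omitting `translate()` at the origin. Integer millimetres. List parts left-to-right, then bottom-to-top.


cube([20, 320, 1640]);
translate([20, 0, 0]) cube([780, 320, 20]);
translate([20, 0, 200]) cube([780, 320, 20]);
translate([20, 0, 260]) cube([780, 320, 20]);
translate([20, 0, 880]) cube([780, 320, 20]);
translate([20, 0, 1440]) cube([780, 320, 20]);
translate([20, 0, 1620]) cube([780, 320, 20]);
translate([800, 0, 0]) cube([20, 320, 1640]);
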